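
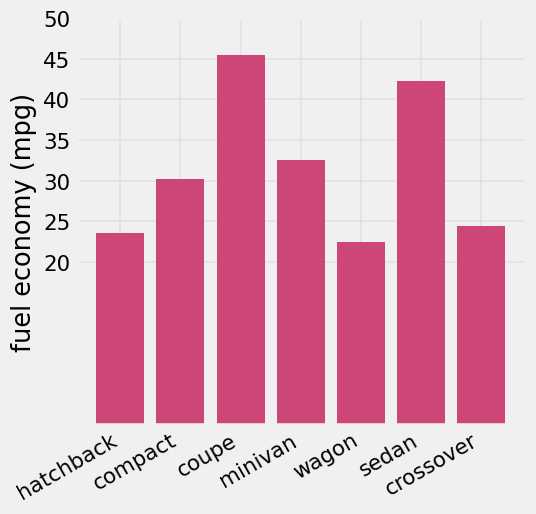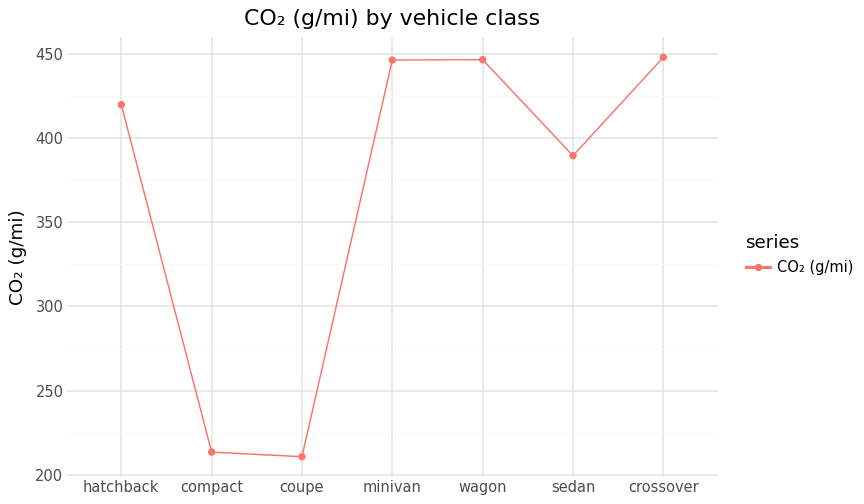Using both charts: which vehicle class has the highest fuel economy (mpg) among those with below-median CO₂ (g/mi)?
coupe

Chart 2 median CO₂ (g/mi) ≈ 400; below-median vehicle classes: compact, coupe, sedan. Among those, coupe has the highest fuel economy (mpg) (≈ 45).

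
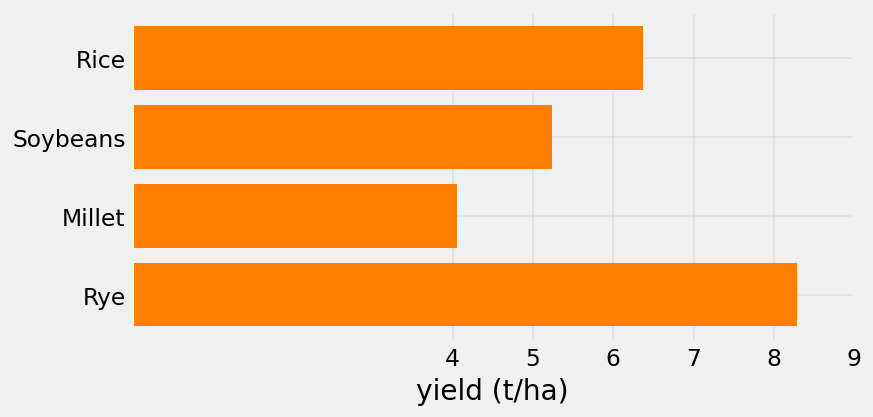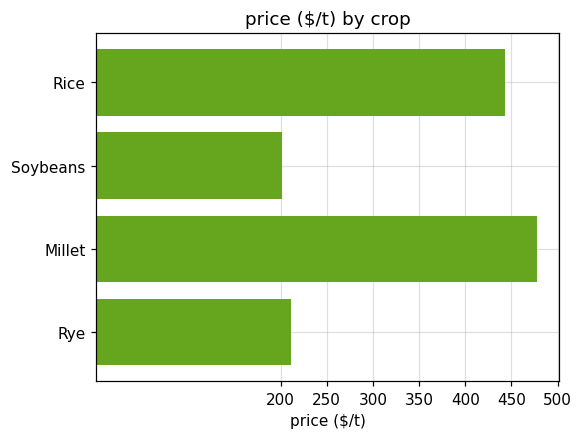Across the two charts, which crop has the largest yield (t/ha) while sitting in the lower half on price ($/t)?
Chart 2 median price ($/t) ≈ 350; below-median crops: Soybeans, Rye. Among those, Rye has the highest yield (t/ha) (≈ 8).

Rye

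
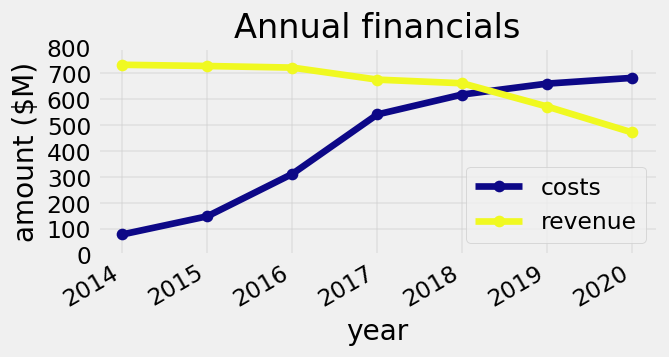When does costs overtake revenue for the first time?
2018: costs ≈ 600 vs revenue ≈ 700 (not yet); 2019: costs ≈ 700 vs revenue ≈ 600 (first crossover).

2019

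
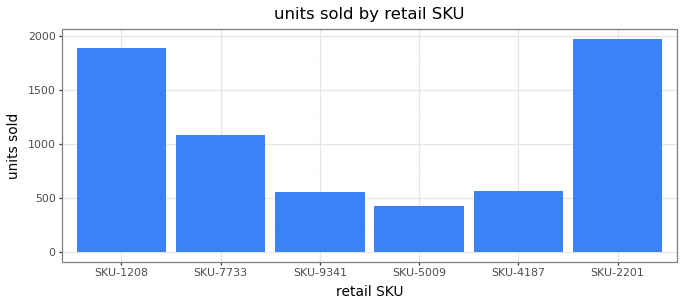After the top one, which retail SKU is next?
SKU-1208

Top 3: SKU-2201 ≈ 2000, SKU-1208 ≈ 1800, SKU-7733 ≈ 1000.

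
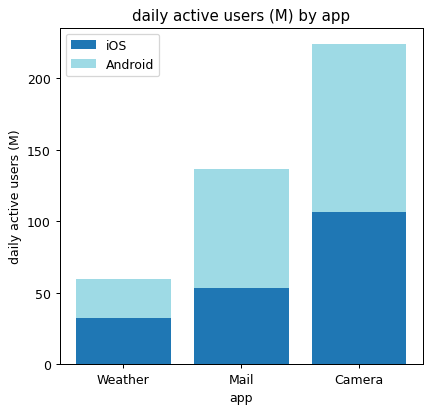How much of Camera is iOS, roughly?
iOS top ≈ 100, bottom ≈ 0; segment ≈ 100.

≈ 100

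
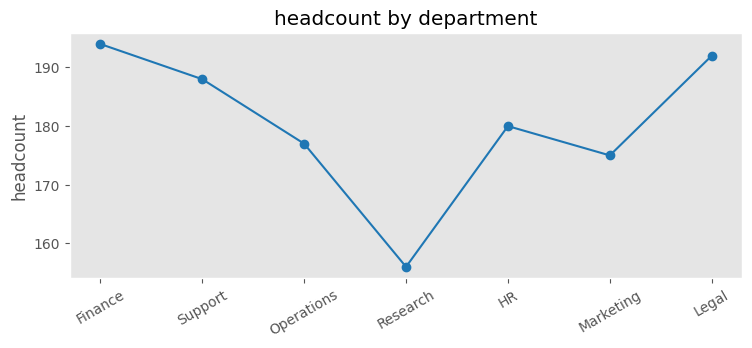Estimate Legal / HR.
≈ 1.06×

Legal ≈ 190, HR ≈ 180; 190/180 ≈ 1.06.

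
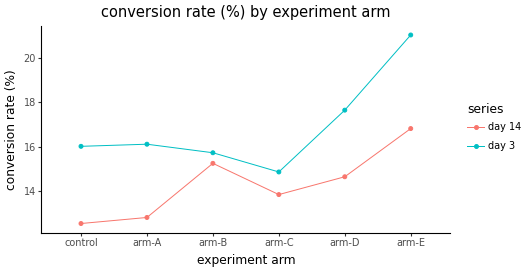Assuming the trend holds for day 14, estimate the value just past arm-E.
≈ 18.5

Last three: 14, 15, 17 → slope ≈ 1.5/step → next ≈ 18.5.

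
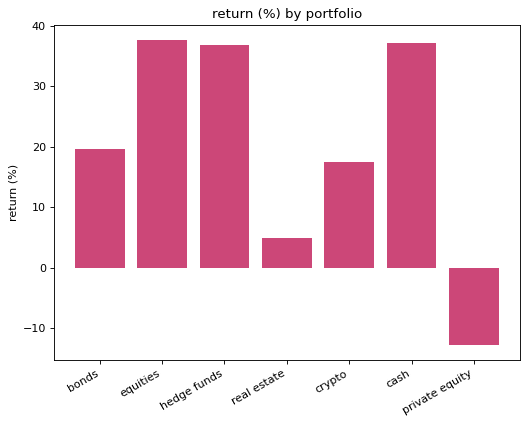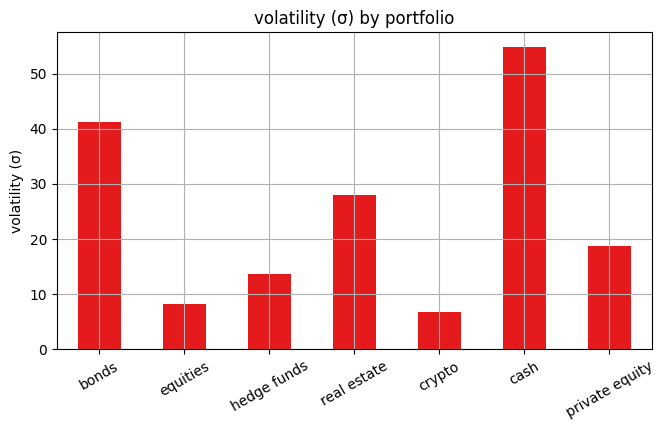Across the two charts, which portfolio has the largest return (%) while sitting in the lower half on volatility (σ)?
Chart 2 median volatility (σ) ≈ 20; below-median portfolios: equities, hedge funds, crypto. Among those, equities has the highest return (%) (≈ 40).

equities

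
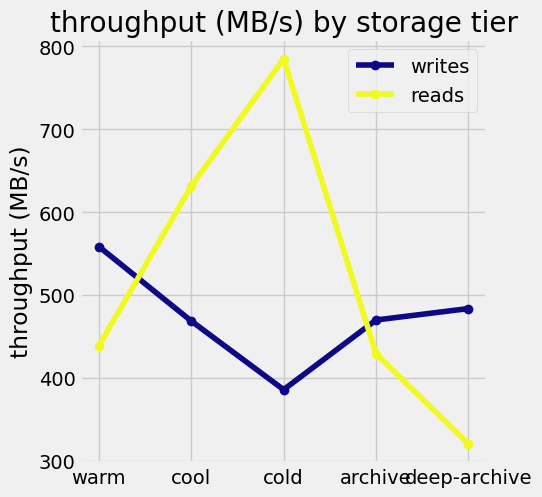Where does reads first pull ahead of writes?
cool

warm: reads ≈ 450 vs writes ≈ 550 (not yet); cool: reads ≈ 650 vs writes ≈ 450 (first crossover).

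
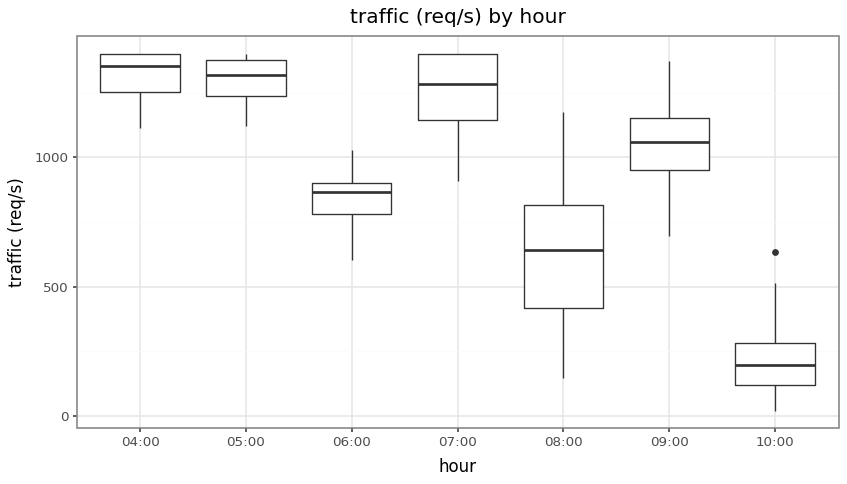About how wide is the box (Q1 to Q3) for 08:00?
≈ 400

Q3 ≈ 800, Q1 ≈ 400; IQR ≈ 400.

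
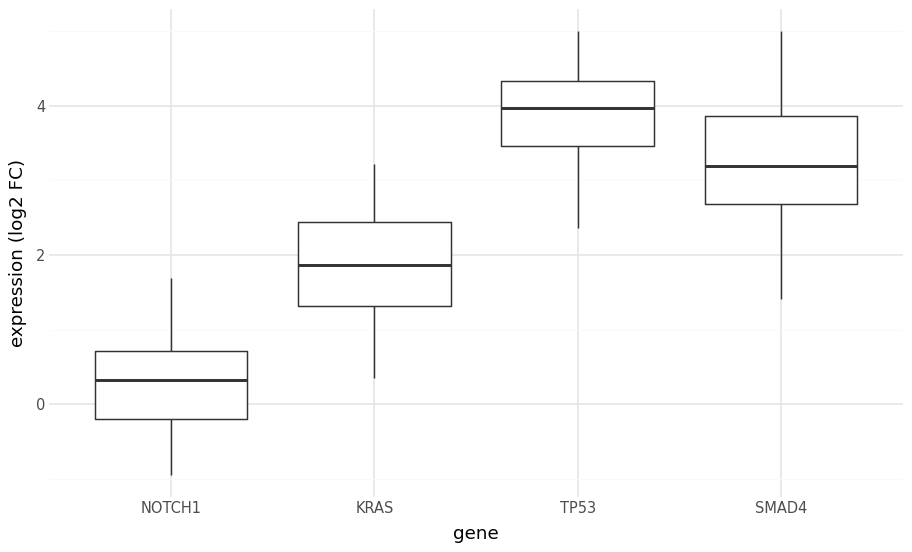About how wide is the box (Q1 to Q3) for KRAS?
Q3 ≈ 2.5, Q1 ≈ 1.5; IQR ≈ 1.0.

≈ 1.0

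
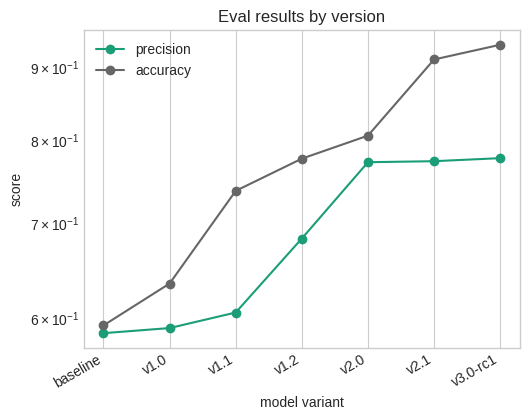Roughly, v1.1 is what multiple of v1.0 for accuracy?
v1.1 ≈ 0.75, v1.0 ≈ 0.65; 0.75/0.65 ≈ 1.15.

≈ 1.15×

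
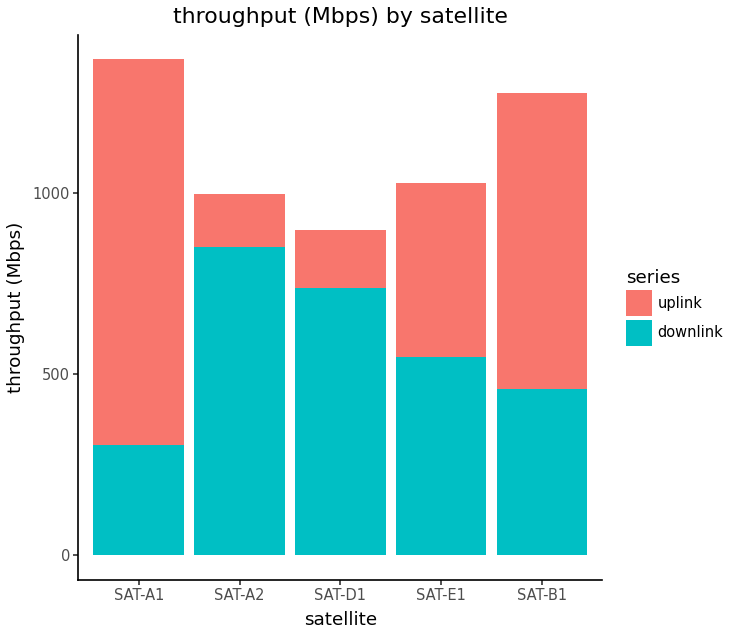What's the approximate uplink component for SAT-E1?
≈ 400

uplink top ≈ 1000, bottom ≈ 600; segment ≈ 400.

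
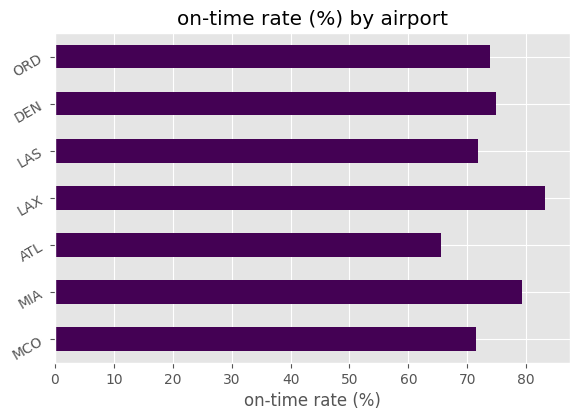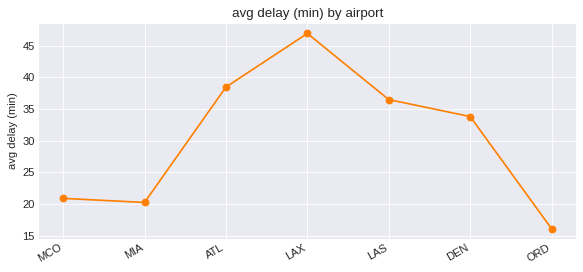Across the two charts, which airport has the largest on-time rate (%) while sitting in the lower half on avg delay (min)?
MIA

Chart 2 median avg delay (min) ≈ 35; below-median airports: MCO, MIA, ORD. Among those, MIA has the highest on-time rate (%) (≈ 80).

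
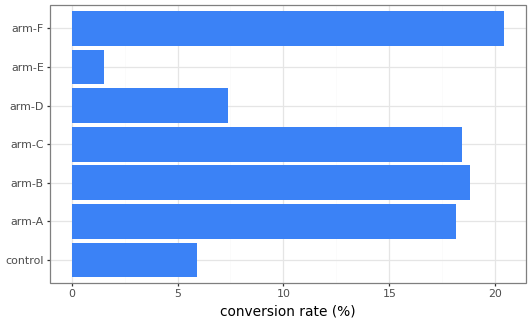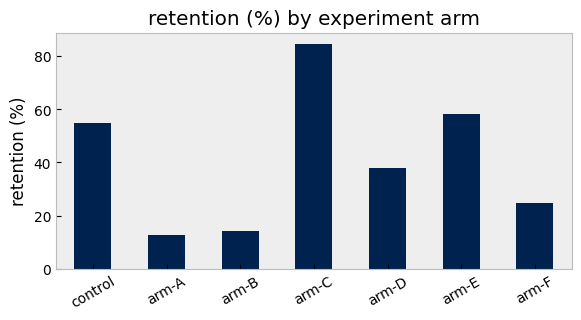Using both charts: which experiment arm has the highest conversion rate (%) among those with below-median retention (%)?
arm-F

Chart 2 median retention (%) ≈ 40; below-median experiment arms: arm-A, arm-B, arm-F. Among those, arm-F has the highest conversion rate (%) (≈ 20).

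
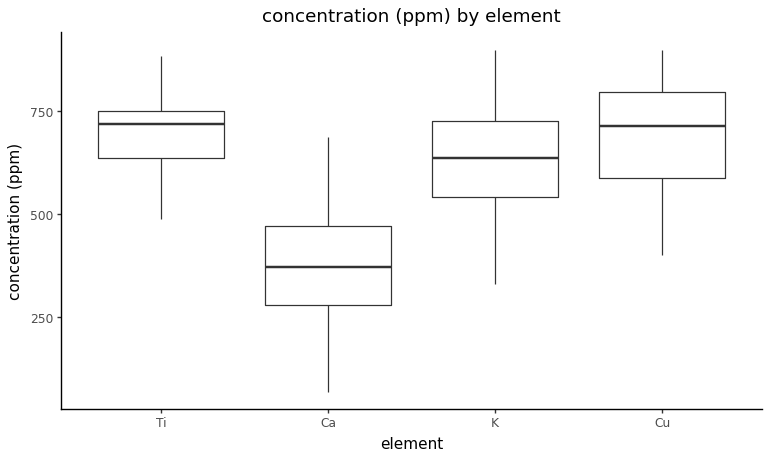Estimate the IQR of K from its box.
Q3 ≈ 750, Q1 ≈ 550; IQR ≈ 200.

≈ 200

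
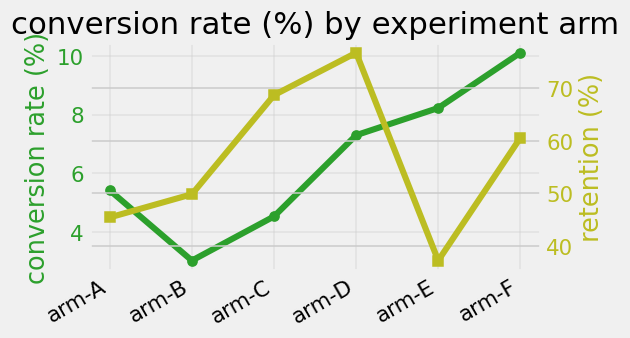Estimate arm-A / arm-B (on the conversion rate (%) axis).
arm-A ≈ 5, arm-B ≈ 3; 5/3 ≈ 1.67.

≈ 1.67×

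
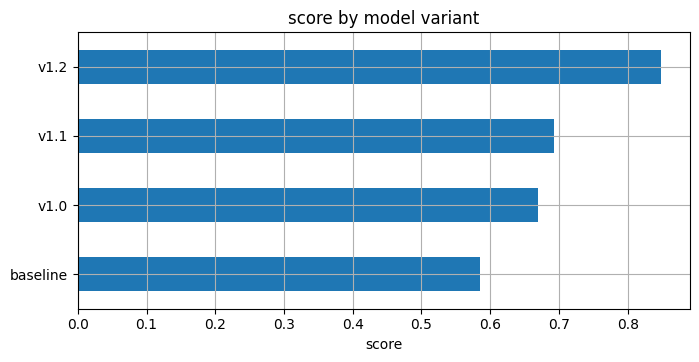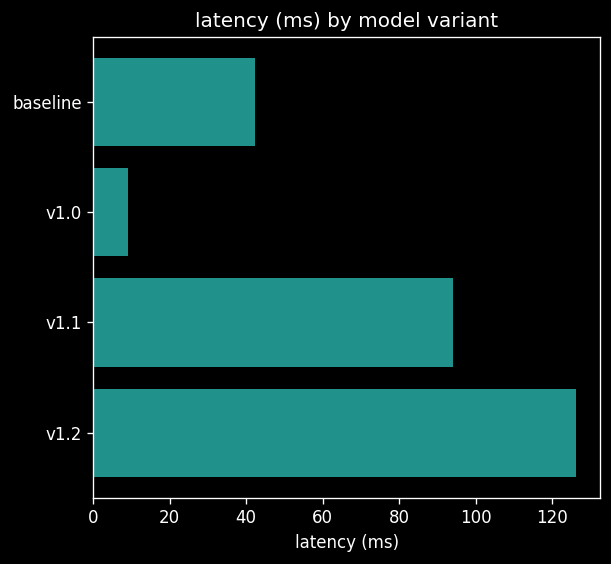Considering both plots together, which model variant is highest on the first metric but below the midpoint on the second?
v1.0

Chart 2 median latency (ms) ≈ 60; below-median model variants: baseline, v1.0. Among those, v1.0 has the highest score (≈ 0.7).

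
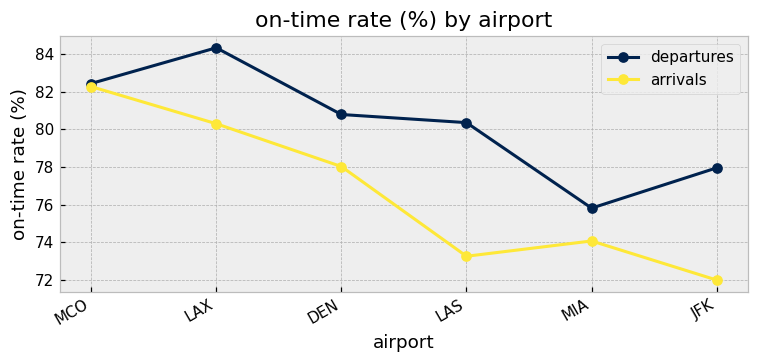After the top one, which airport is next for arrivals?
Top 3 for arrivals: MCO ≈ 82, LAX ≈ 80, DEN ≈ 78.

LAX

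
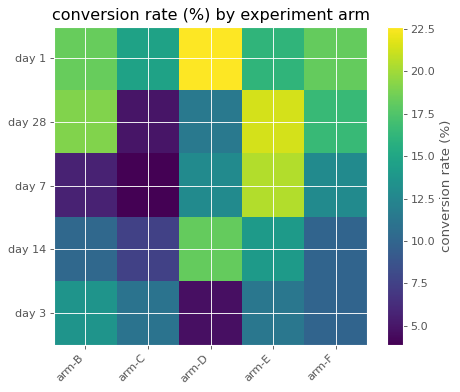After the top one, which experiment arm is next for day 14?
arm-E

Top 3 for day 14: arm-D ≈ 18, arm-E ≈ 14, arm-B ≈ 10.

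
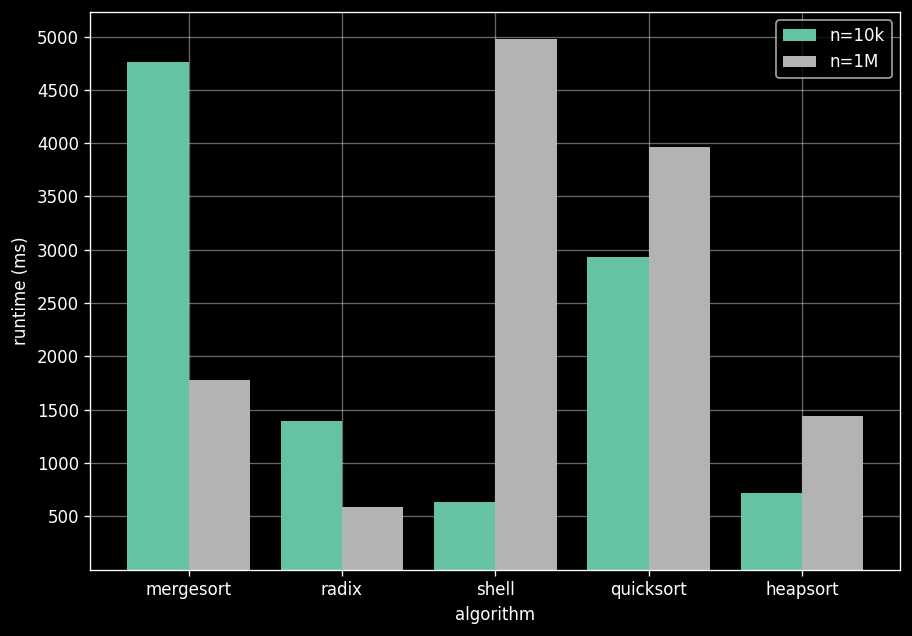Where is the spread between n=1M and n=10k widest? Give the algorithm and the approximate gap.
shell, ≈ 4500 ms

shell: n=1M ≈ 5000, n=10k ≈ 500 → gap ≈ 4500. Next-largest (mergesort) is only ≈ 3000.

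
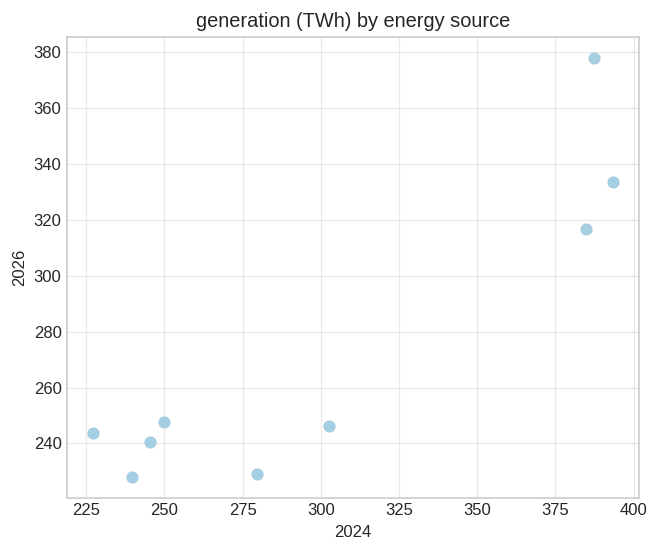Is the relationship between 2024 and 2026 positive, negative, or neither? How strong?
Points are positively correlated; strong (|r| ≈ 0.9).

positive, strong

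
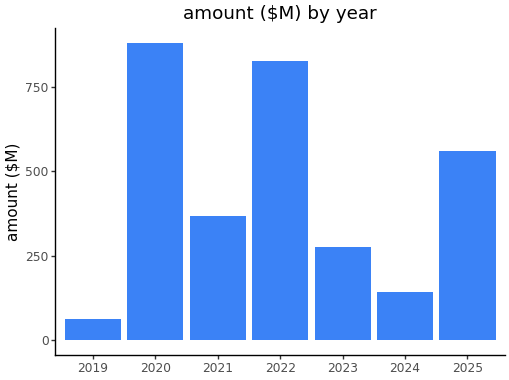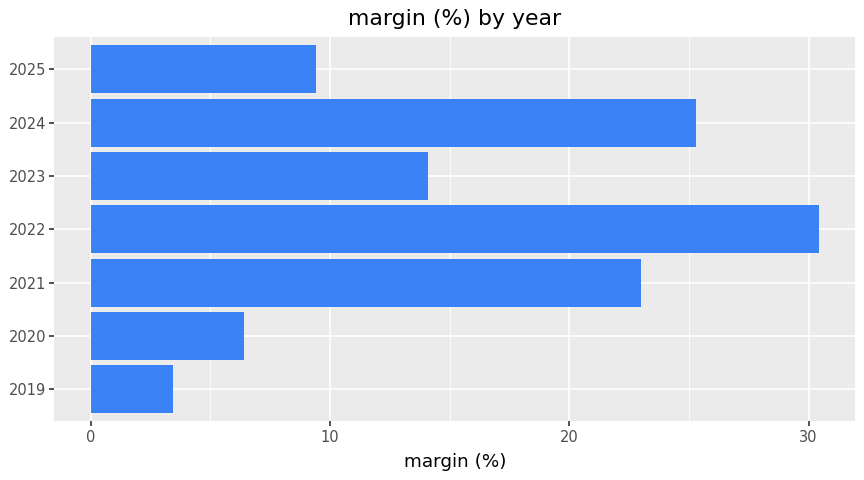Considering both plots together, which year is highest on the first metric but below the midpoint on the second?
2020

Chart 2 median margin (%) ≈ 15; below-median years: 2019, 2020, 2025. Among those, 2020 has the highest amount ($M) (≈ 900).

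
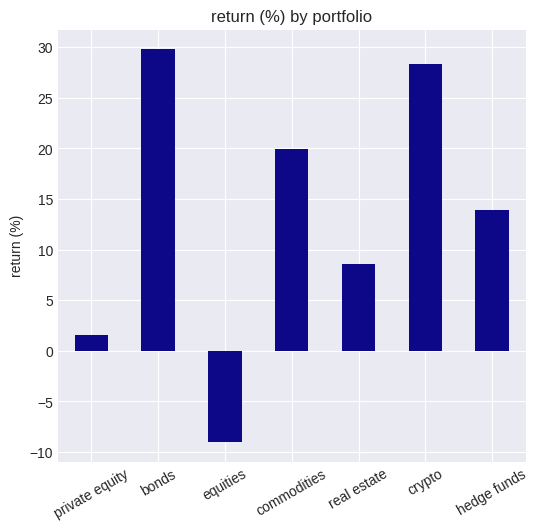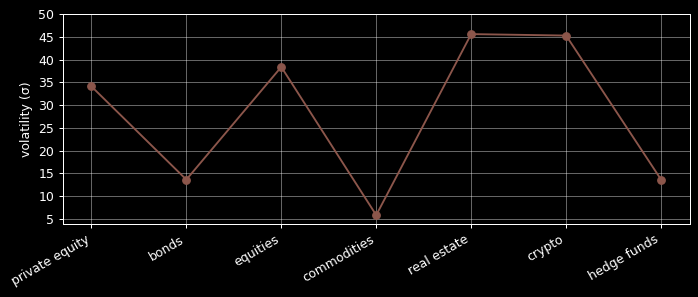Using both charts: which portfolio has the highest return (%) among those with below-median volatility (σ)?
bonds

Chart 2 median volatility (σ) ≈ 35; below-median portfolios: bonds, commodities, hedge funds. Among those, bonds has the highest return (%) (≈ 30).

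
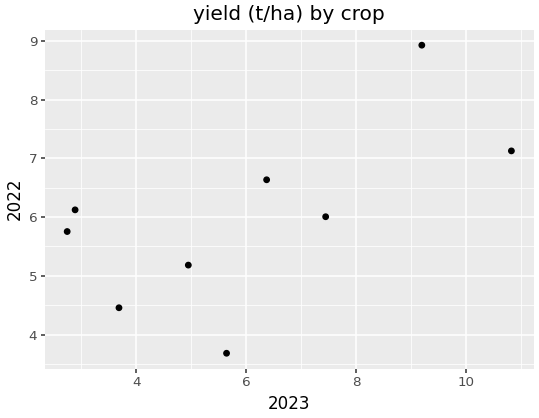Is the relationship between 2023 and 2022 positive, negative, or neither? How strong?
positive, moderate

Points are positively correlated; moderate (|r| ≈ 0.6).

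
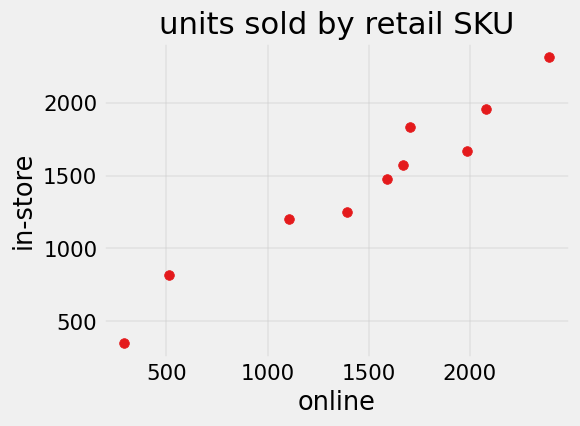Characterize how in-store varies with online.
positive, strong

Points are positively correlated; strong (|r| ≈ 1.0).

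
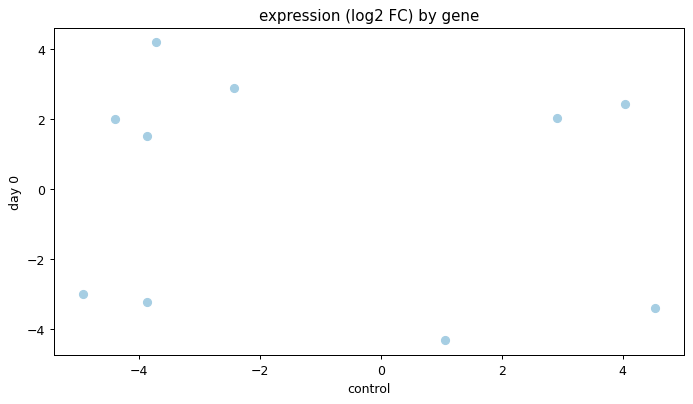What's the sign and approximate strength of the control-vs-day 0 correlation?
no clear correlation

Points are roughly uncorrelated; weak (|r| ≈ 0.1).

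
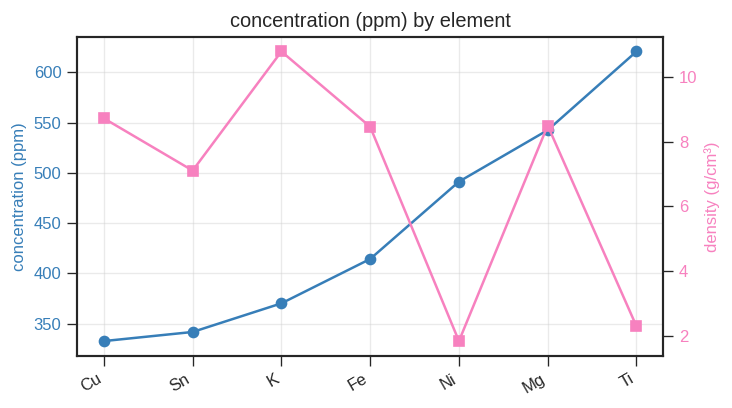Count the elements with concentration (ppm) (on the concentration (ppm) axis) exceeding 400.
4

Above 400: Fe, Ni, Mg, Ti.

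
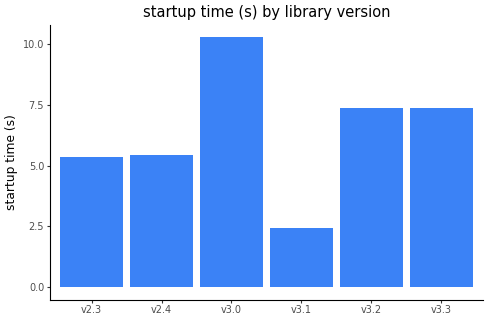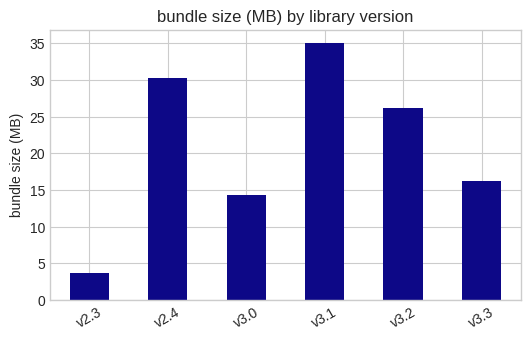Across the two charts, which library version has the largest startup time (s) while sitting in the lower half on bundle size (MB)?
v3.0

Chart 2 median bundle size (MB) ≈ 20; below-median library versions: v2.3, v3.0, v3.3. Among those, v3.0 has the highest startup time (s) (≈ 10).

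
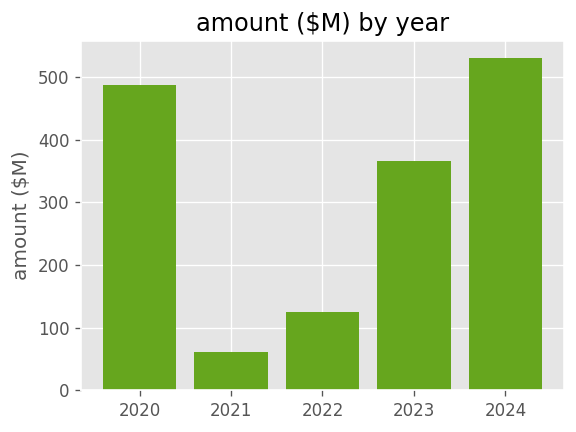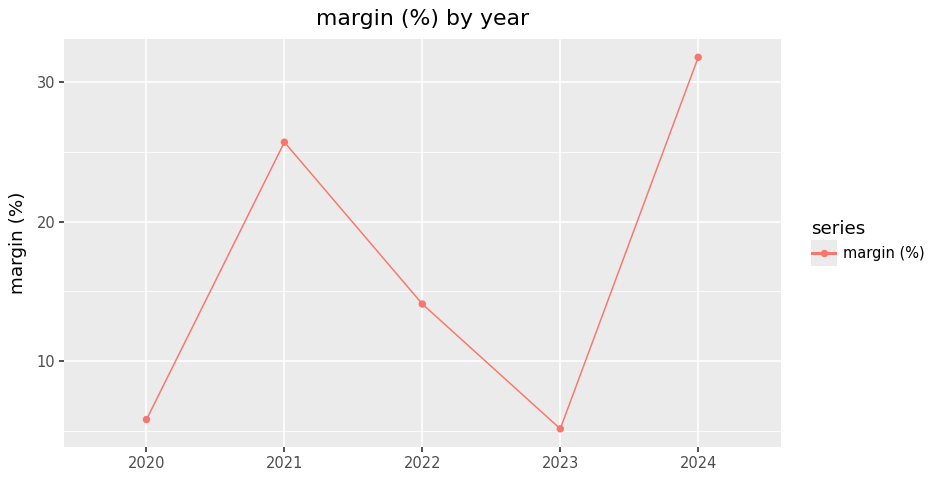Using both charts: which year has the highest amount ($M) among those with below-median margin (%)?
2020

Chart 2 median margin (%) ≈ 15; below-median years: 2020, 2023. Among those, 2020 has the highest amount ($M) (≈ 500).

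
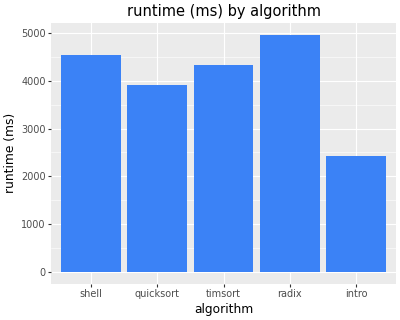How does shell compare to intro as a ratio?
shell ≈ 4500, intro ≈ 2500; 4500/2500 ≈ 1.8.

≈ 1.8×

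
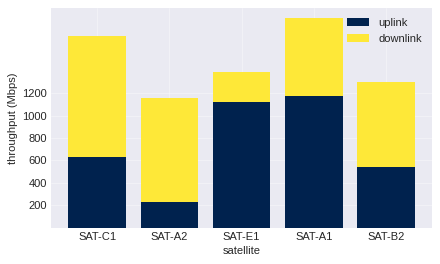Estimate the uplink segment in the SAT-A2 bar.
≈ 200

uplink top ≈ 200, bottom ≈ 0; segment ≈ 200.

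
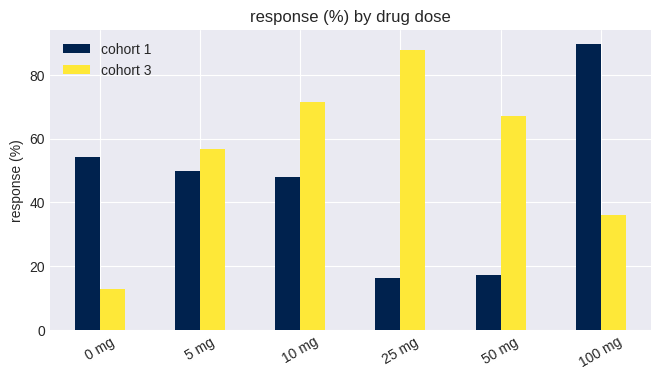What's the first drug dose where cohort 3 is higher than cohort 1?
5 mg

0 mg: cohort 3 ≈ 10 vs cohort 1 ≈ 50 (not yet); 5 mg: cohort 3 ≈ 60 vs cohort 1 ≈ 50 (first crossover).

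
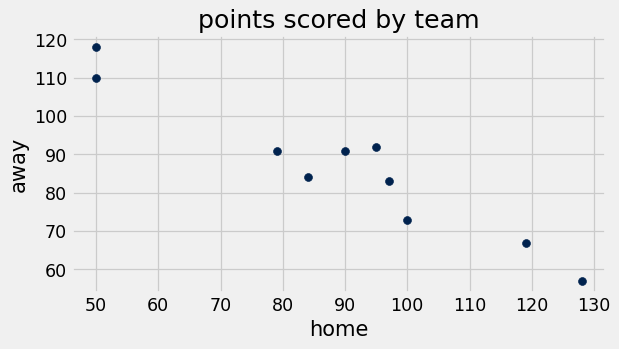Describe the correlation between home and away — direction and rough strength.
negative, strong

Points are negatively correlated; strong (|r| ≈ 1.0).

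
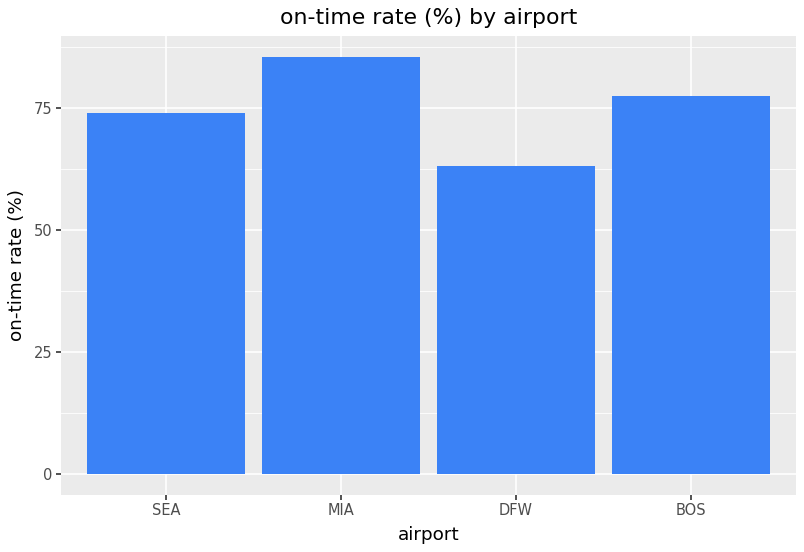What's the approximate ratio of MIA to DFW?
MIA ≈ 90, DFW ≈ 60; 90/60 ≈ 1.5.

≈ 1.5×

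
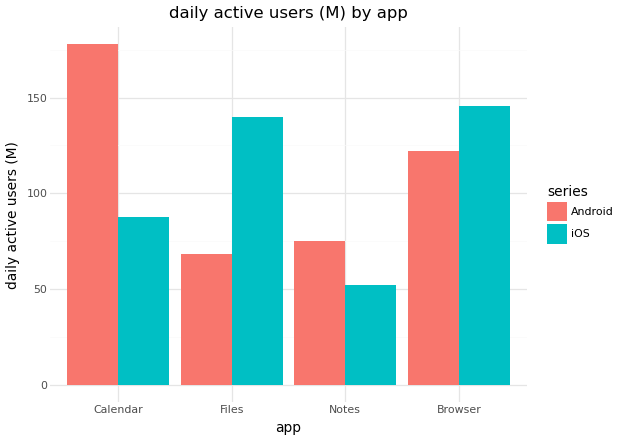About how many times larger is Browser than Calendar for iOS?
≈ 1.75×

Browser ≈ 140, Calendar ≈ 80; 140/80 ≈ 1.75.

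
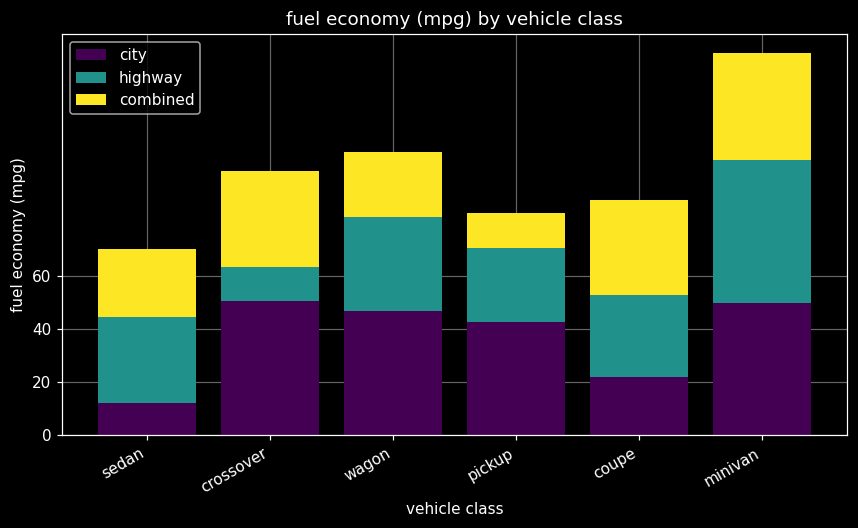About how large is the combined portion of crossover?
≈ 40

combined top ≈ 100, bottom ≈ 60; segment ≈ 40.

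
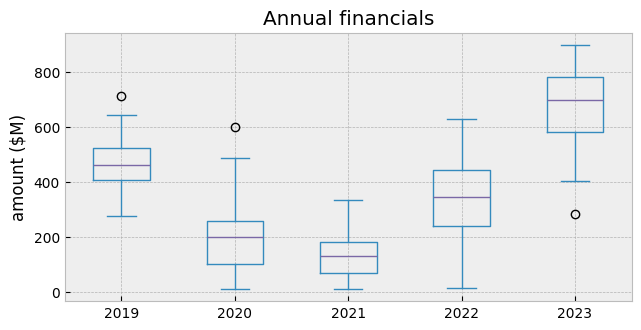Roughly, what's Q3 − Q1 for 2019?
≈ 100

Q3 ≈ 500, Q1 ≈ 400; IQR ≈ 100.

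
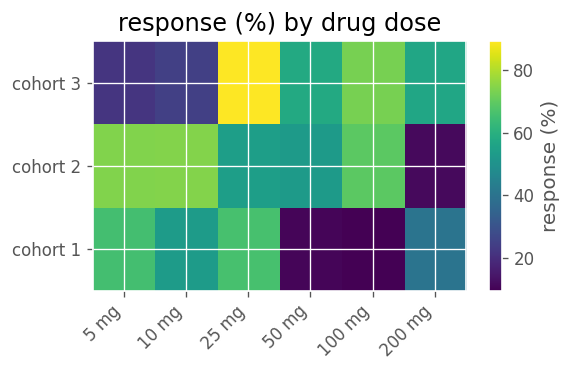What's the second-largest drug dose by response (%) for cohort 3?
100 mg

Top 3 for cohort 3: 25 mg ≈ 90, 100 mg ≈ 70, 50 mg ≈ 60.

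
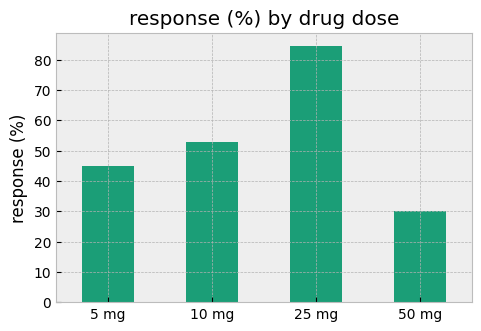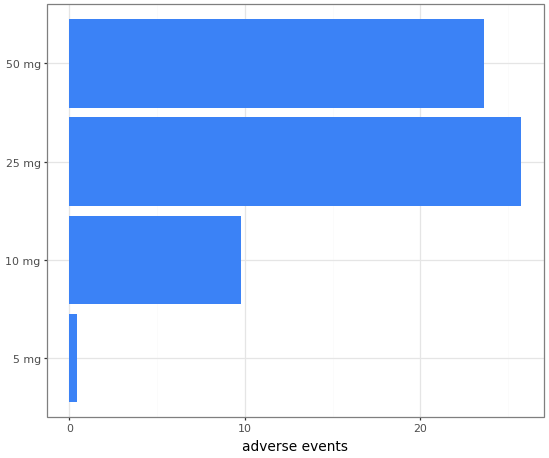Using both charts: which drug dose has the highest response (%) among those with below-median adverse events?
10 mg

Chart 2 median adverse events ≈ 15; below-median drug doses: 5 mg, 10 mg. Among those, 10 mg has the highest response (%) (≈ 50).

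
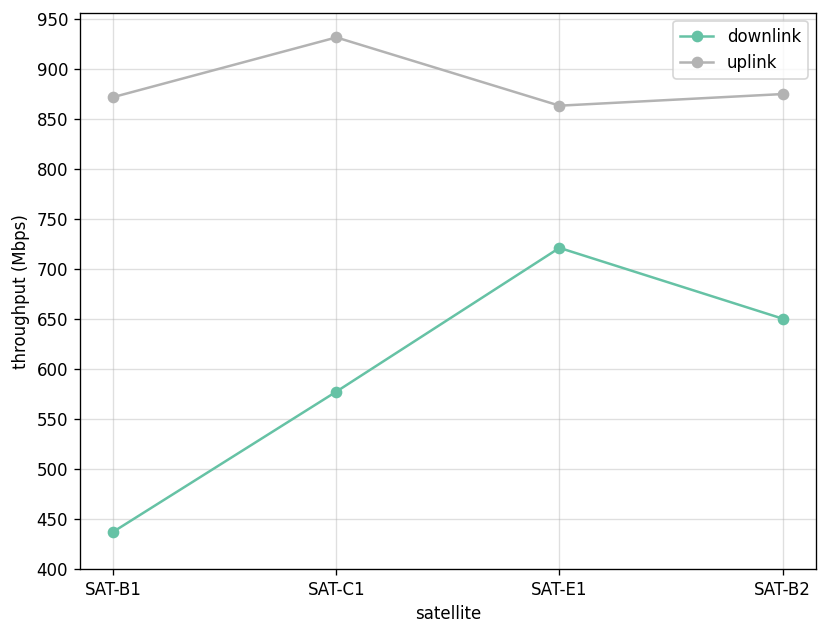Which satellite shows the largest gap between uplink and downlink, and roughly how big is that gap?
SAT-B1: uplink ≈ 850, downlink ≈ 450 → gap ≈ 400. Next-largest (SAT-C1) is only ≈ 350.

SAT-B1, ≈ 400 Mbps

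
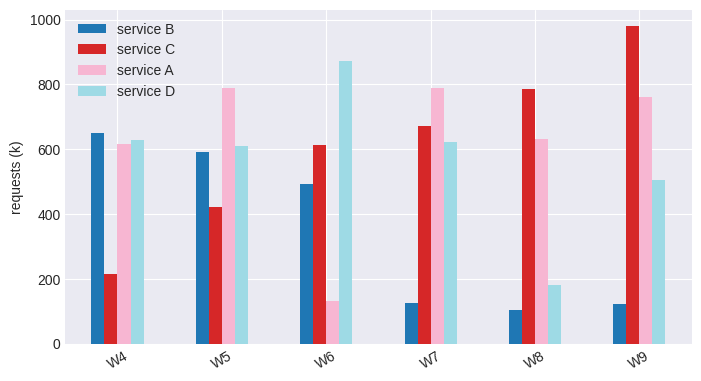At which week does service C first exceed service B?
W5: service C ≈ 400 vs service B ≈ 600 (not yet); W6: service C ≈ 600 vs service B ≈ 500 (first crossover).

W6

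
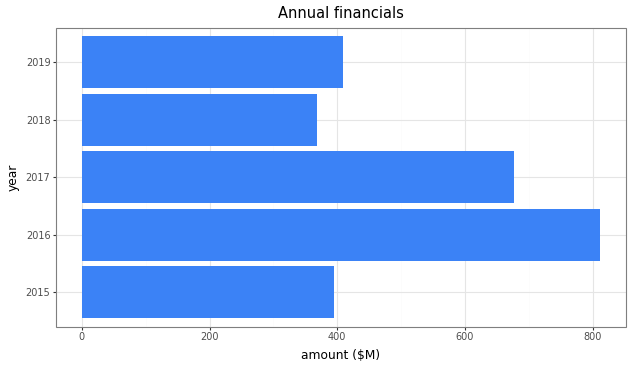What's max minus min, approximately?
Max 2016 ≈ 800, min 2018 ≈ 400; range ≈ 400.

≈ 400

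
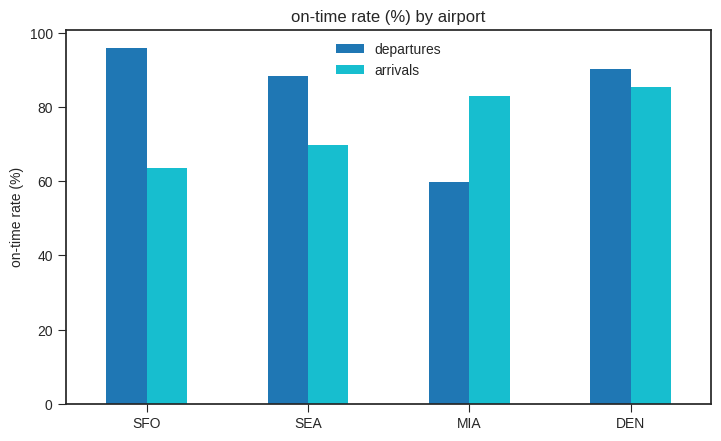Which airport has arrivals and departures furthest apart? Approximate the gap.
SFO, ≈ 40 %

SFO: arrivals ≈ 60, departures ≈ 100 → gap ≈ 40. Next-largest (MIA) is only ≈ 20.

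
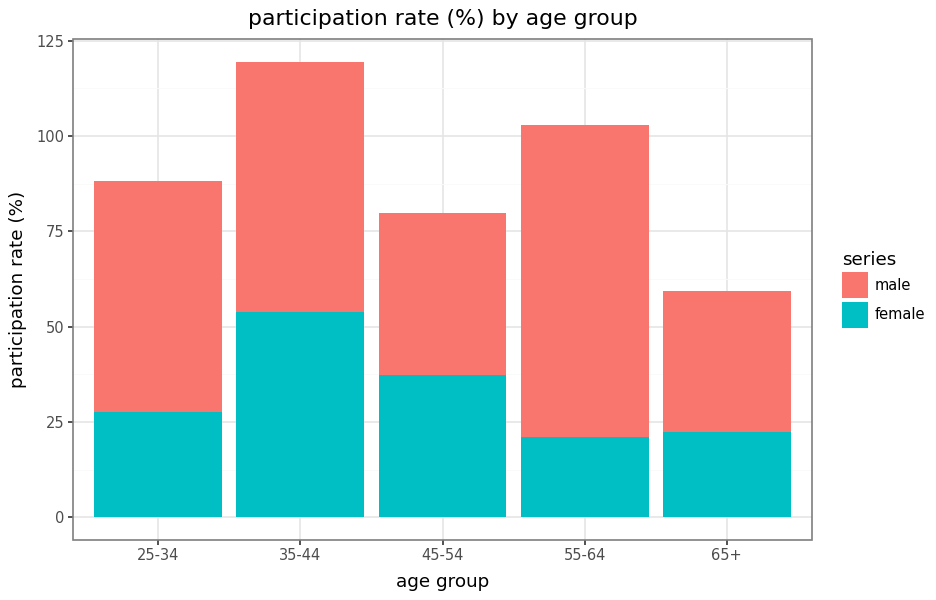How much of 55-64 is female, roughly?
female top ≈ 20, bottom ≈ 0; segment ≈ 20.

≈ 20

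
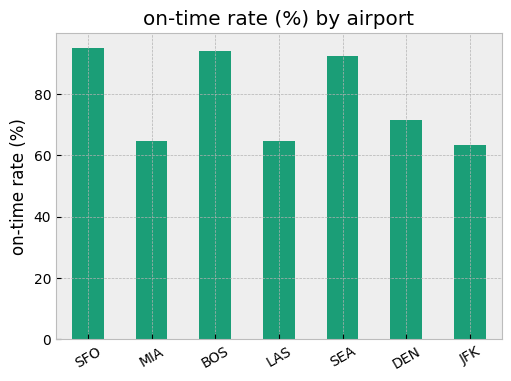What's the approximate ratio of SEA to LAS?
≈ 1.5×

SEA ≈ 90, LAS ≈ 60; 90/60 ≈ 1.5.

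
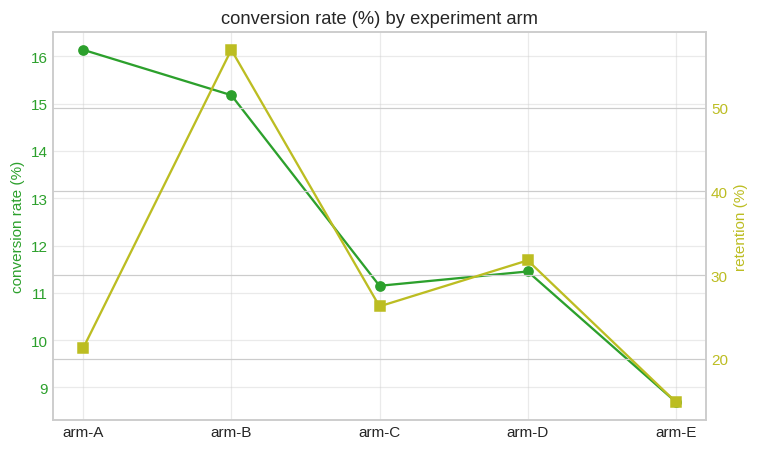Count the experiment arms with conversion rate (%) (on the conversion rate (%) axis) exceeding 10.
4

Above 10: arm-A, arm-B, arm-C, arm-D.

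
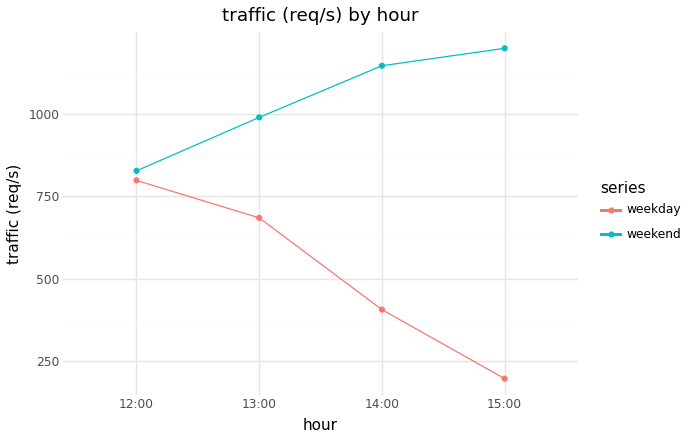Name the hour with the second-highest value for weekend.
14:00

Top 3 for weekend: 15:00 ≈ 1200, 14:00 ≈ 1100, 13:00 ≈ 1000.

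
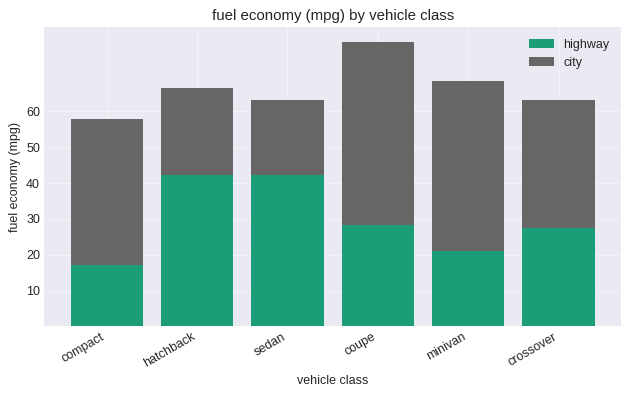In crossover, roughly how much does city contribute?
≈ 30

city top ≈ 60, bottom ≈ 30; segment ≈ 30.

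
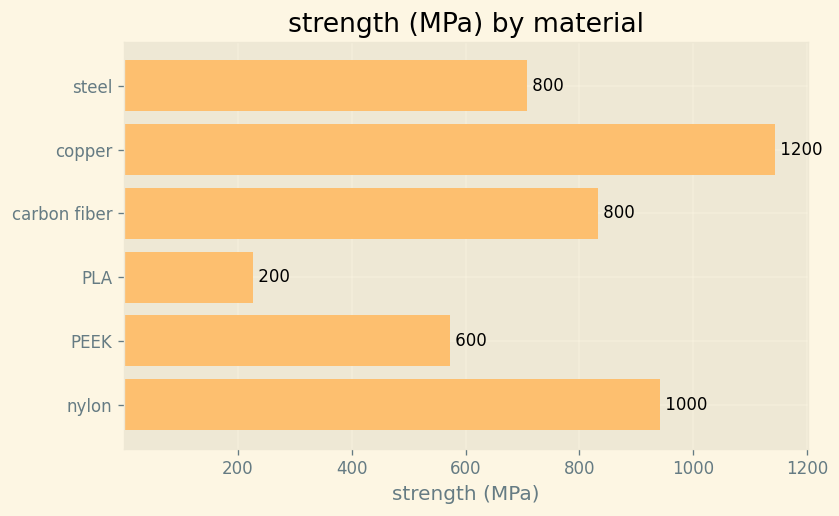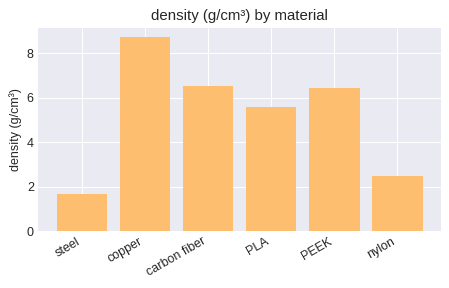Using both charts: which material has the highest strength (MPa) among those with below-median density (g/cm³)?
Chart 2 median density (g/cm³) ≈ 6; below-median materials: steel, PLA, nylon. Among those, nylon has the highest strength (MPa) (≈ 1000).

nylon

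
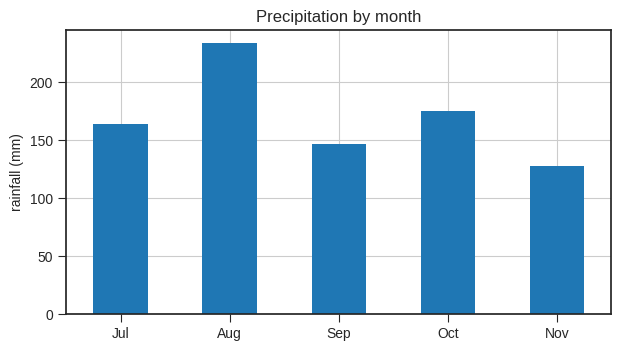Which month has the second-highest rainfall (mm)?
Top 3: Aug ≈ 240, Oct ≈ 180, Jul ≈ 160.

Oct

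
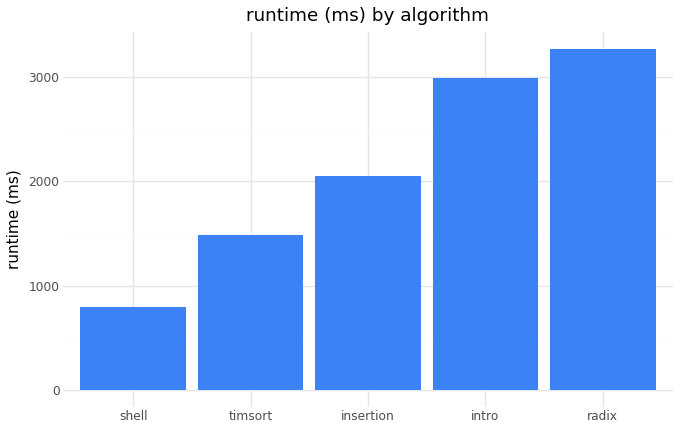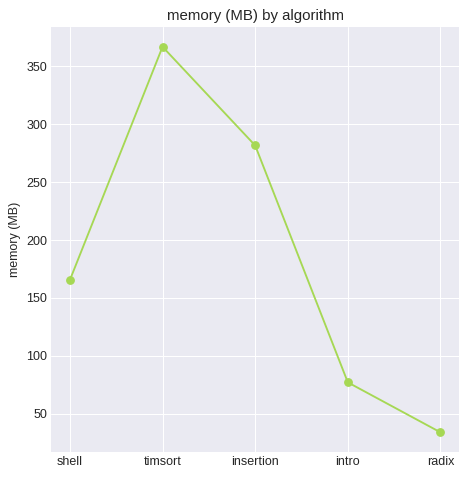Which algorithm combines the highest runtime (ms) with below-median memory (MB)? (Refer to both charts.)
radix

Chart 2 median memory (MB) ≈ 150; below-median algorithms: intro, radix. Among those, radix has the highest runtime (ms) (≈ 3500).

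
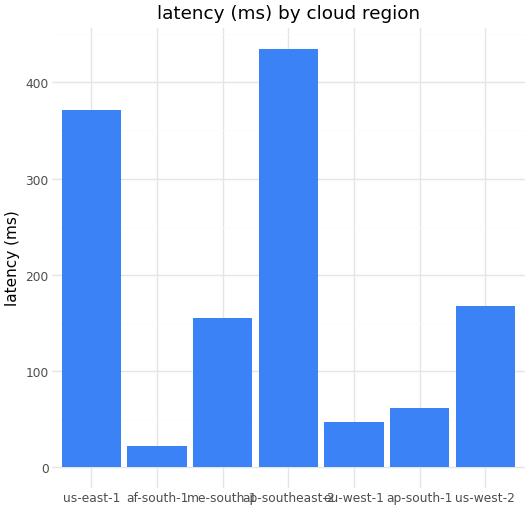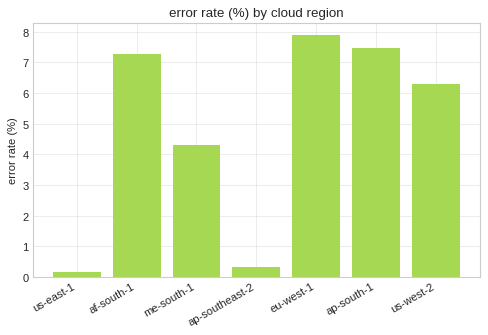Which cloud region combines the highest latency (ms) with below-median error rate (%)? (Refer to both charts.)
Chart 2 median error rate (%) ≈ 6; below-median cloud regions: us-east-1, me-south-1, ap-southeast-2. Among those, ap-southeast-2 has the highest latency (ms) (≈ 450).

ap-southeast-2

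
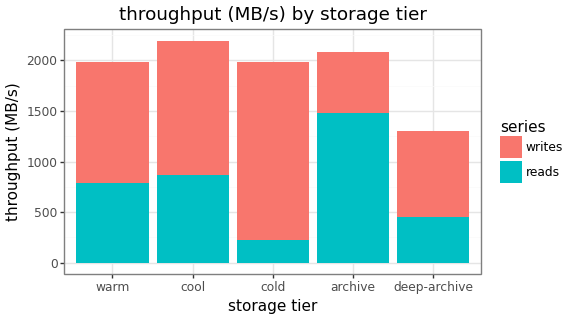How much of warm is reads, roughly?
≈ 800

reads top ≈ 800, bottom ≈ 0; segment ≈ 800.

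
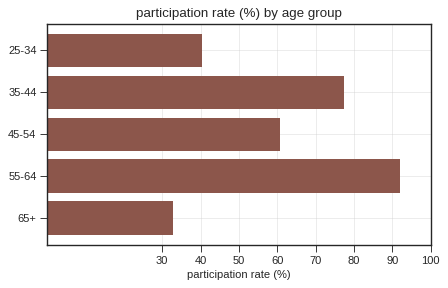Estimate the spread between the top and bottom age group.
Max 55-64 ≈ 90, min 65+ ≈ 30; range ≈ 60.

≈ 60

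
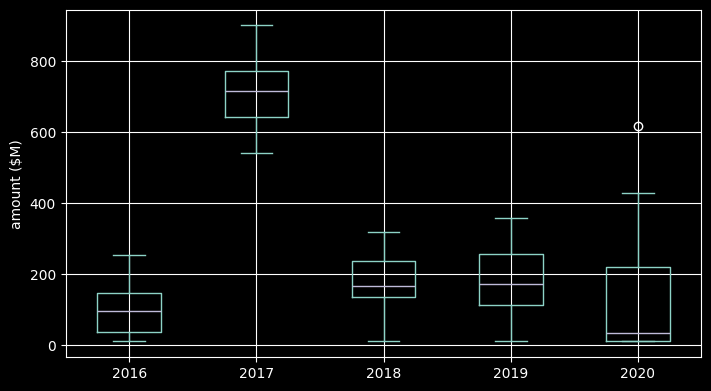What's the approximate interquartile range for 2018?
Q3 ≈ 200, Q1 ≈ 100; IQR ≈ 100.

≈ 100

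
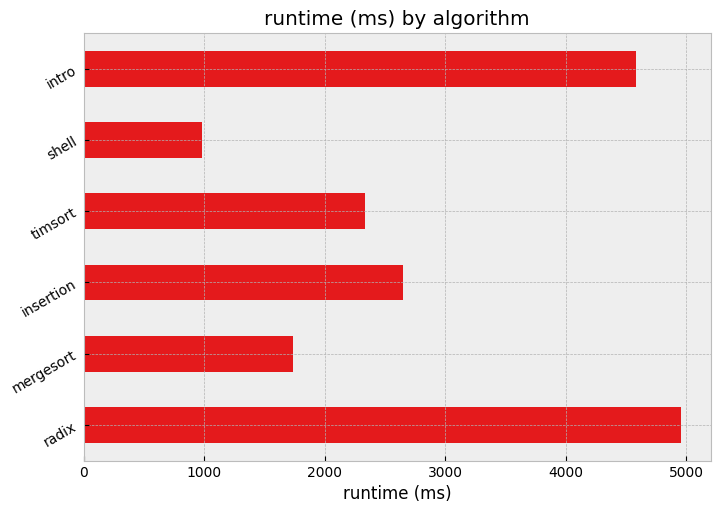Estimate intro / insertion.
≈ 1.8×

intro ≈ 4500, insertion ≈ 2500; 4500/2500 ≈ 1.8.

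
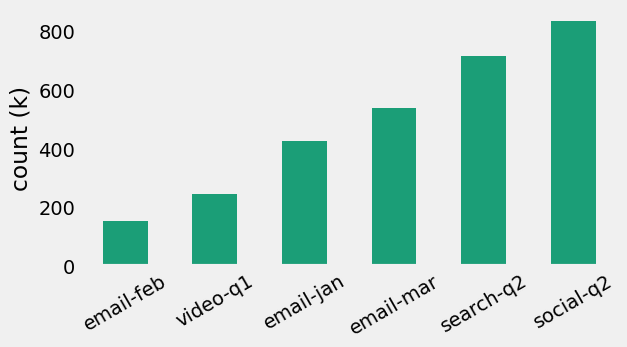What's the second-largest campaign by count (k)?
search-q2

Top 3: social-q2 ≈ 800, search-q2 ≈ 700, email-mar ≈ 500.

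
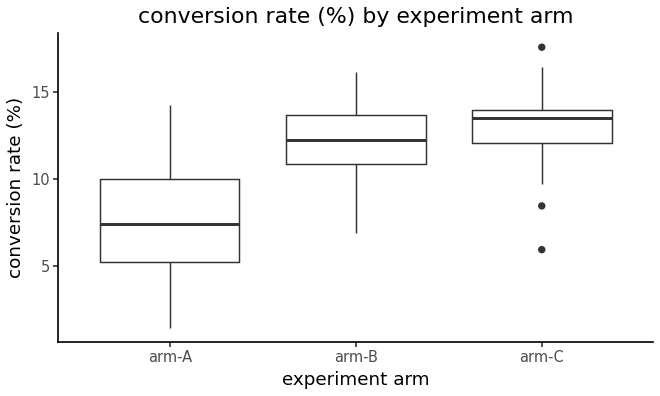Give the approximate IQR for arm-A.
Q3 ≈ 10, Q1 ≈ 5; IQR ≈ 5.

≈ 5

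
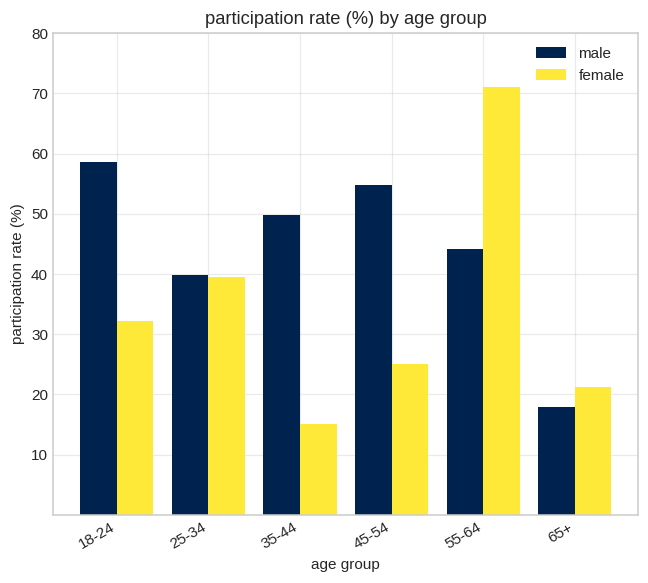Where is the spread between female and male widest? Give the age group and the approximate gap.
35-44: female ≈ 20, male ≈ 50 → gap ≈ 30. Next-largest (45-54) is only ≈ 20.

35-44, ≈ 30 %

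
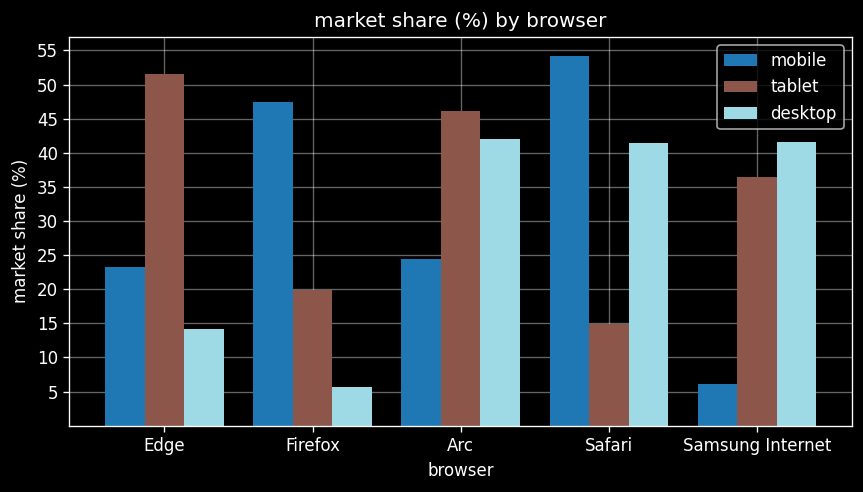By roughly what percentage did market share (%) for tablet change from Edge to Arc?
Edge ≈ 50, Arc ≈ 45; (45 − 50) / 50 ≈ -10%.

≈ -10%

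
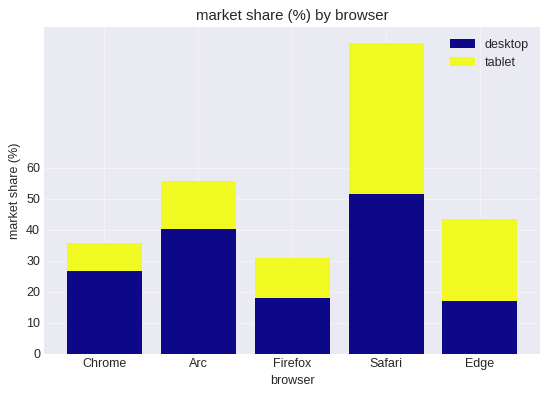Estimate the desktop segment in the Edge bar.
≈ 20

desktop top ≈ 20, bottom ≈ 0; segment ≈ 20.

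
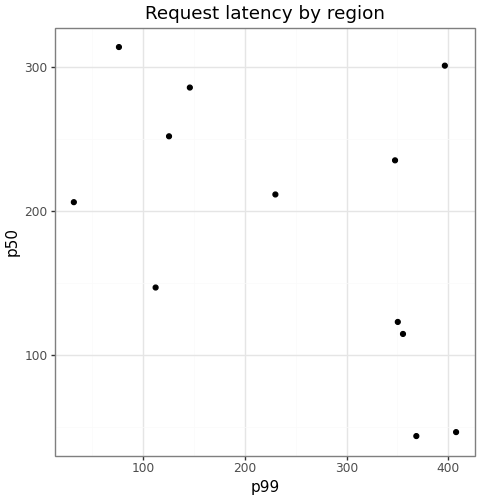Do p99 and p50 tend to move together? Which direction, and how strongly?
Points are negatively correlated; moderate (|r| ≈ 0.5).

negative, moderate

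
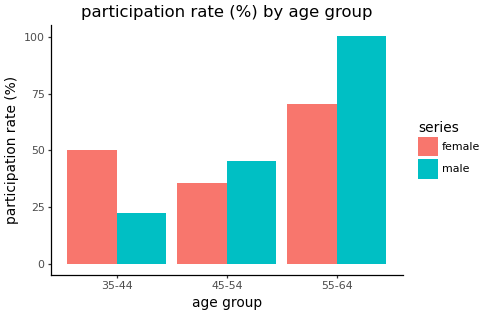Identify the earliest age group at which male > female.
45-54

35-44: male ≈ 20 vs female ≈ 50 (not yet); 45-54: male ≈ 50 vs female ≈ 40 (first crossover).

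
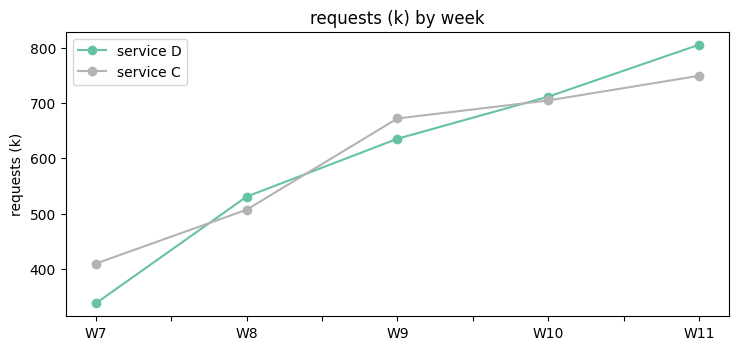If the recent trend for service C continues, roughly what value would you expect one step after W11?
Last three: 650, 700, 750 → slope ≈ 50/step → next ≈ 800.

≈ 800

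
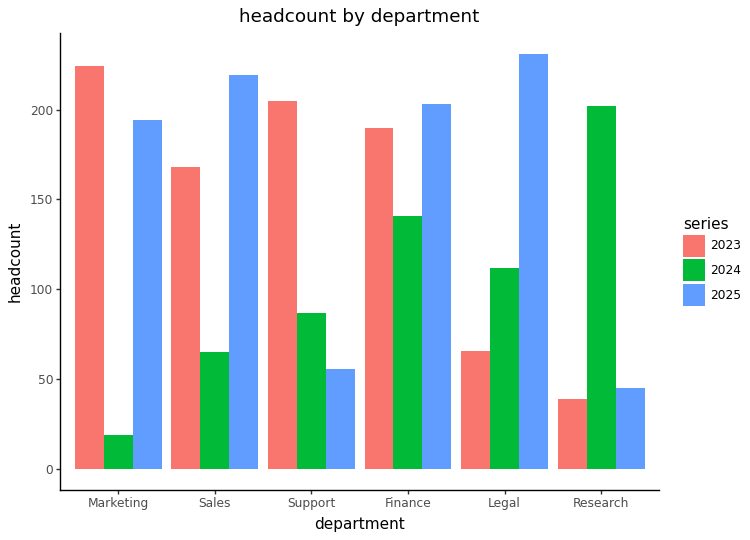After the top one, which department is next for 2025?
Sales

Top 3 for 2025: Legal ≈ 240, Sales ≈ 220, Finance ≈ 200.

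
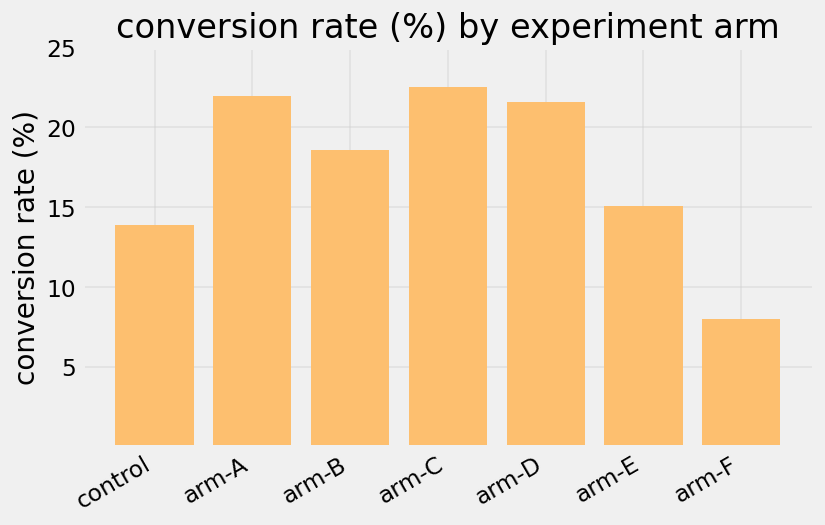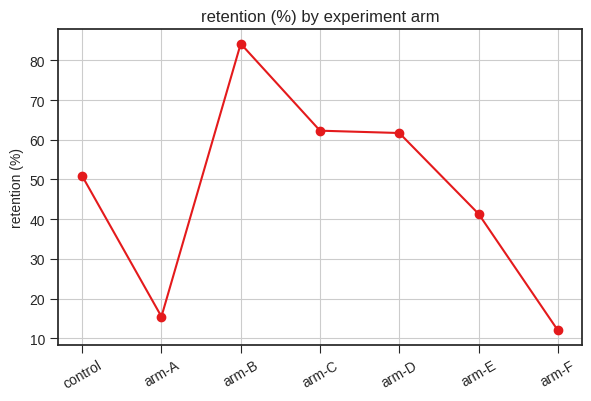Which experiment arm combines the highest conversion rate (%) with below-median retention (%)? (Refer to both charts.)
arm-A

Chart 2 median retention (%) ≈ 50; below-median experiment arms: arm-A, arm-E, arm-F. Among those, arm-A has the highest conversion rate (%) (≈ 20).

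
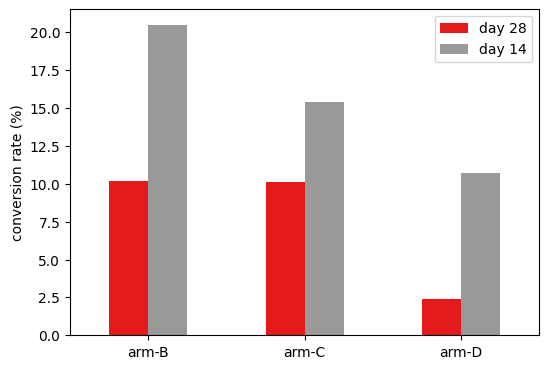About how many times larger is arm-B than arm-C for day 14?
≈ 1.25×

arm-B ≈ 20, arm-C ≈ 16; 20/16 ≈ 1.25.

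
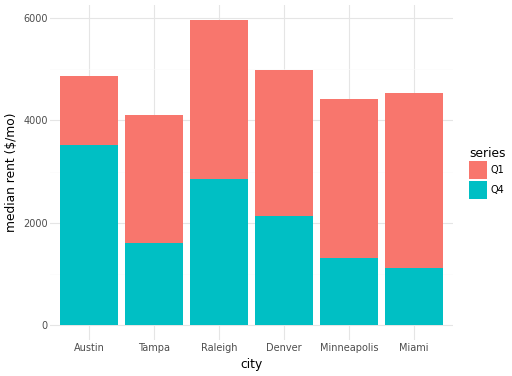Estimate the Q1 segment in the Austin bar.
Q1 top ≈ 5000, bottom ≈ 3500; segment ≈ 1500.

≈ 1500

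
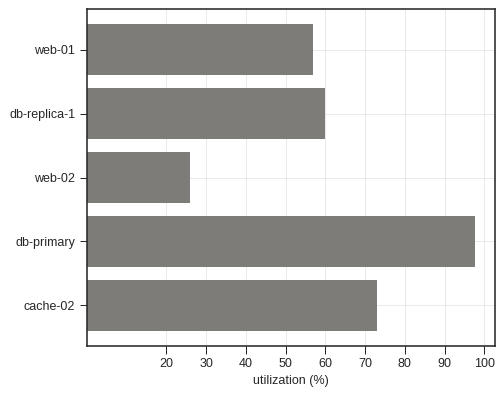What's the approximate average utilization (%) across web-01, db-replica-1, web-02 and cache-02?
≈ 55

(60 + 60 + 30 + 70) / 4 ≈ 55.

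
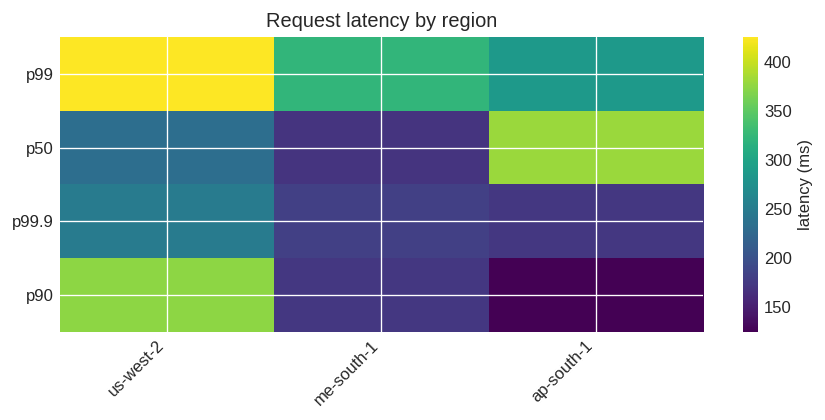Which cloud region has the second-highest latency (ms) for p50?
us-west-2

Top 3 for p50: ap-south-1 ≈ 400, us-west-2 ≈ 250, me-south-1 ≈ 150.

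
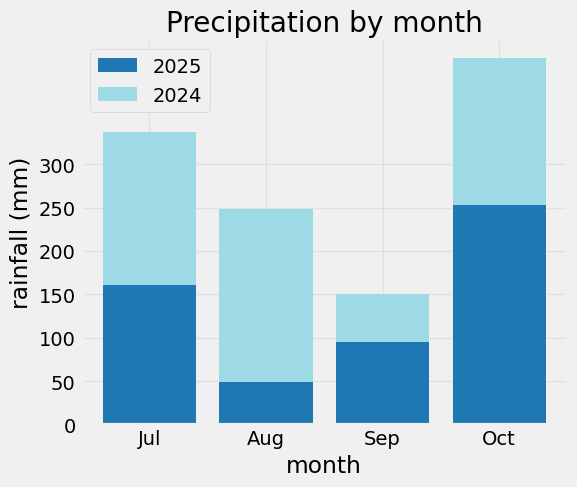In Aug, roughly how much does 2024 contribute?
2024 top ≈ 250, bottom ≈ 50; segment ≈ 200.

≈ 200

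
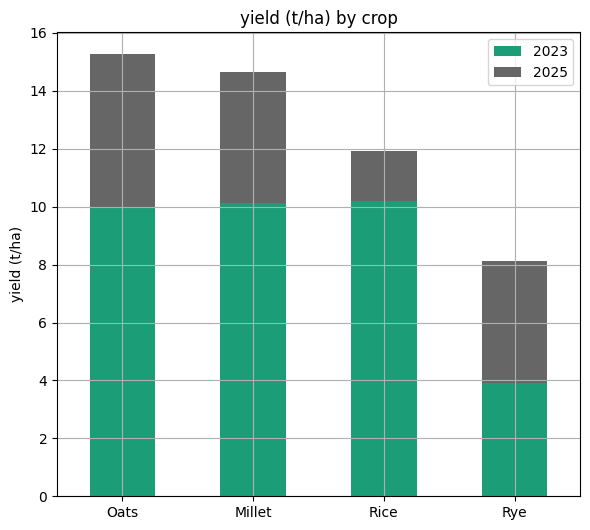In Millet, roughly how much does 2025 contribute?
2025 top ≈ 14, bottom ≈ 10; segment ≈ 4.

≈ 4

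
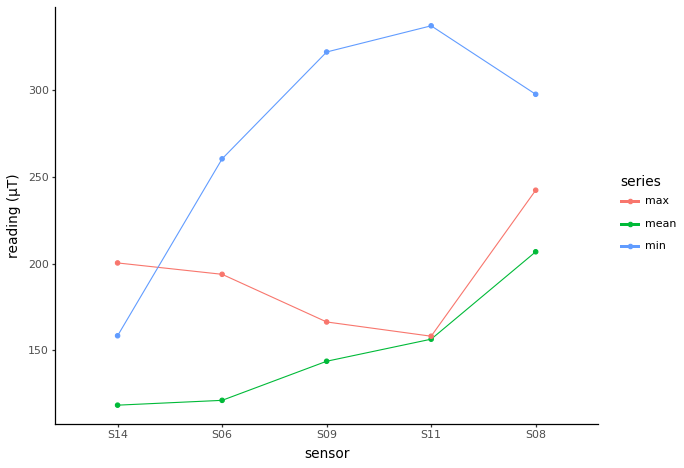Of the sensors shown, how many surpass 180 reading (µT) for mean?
Above 180: S08.

1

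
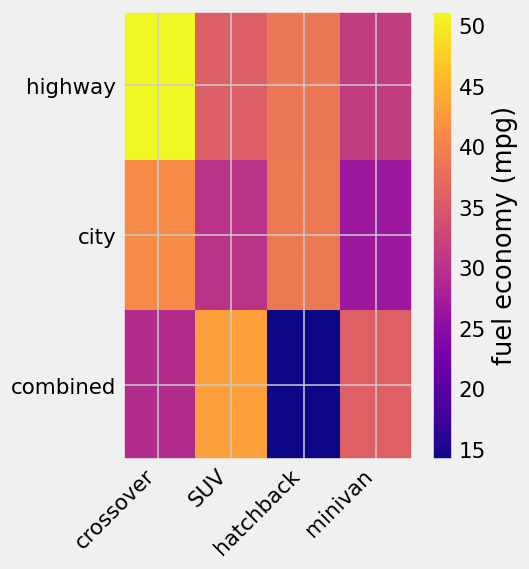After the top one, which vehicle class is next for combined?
minivan

Top 3 for combined: SUV ≈ 45, minivan ≈ 35, crossover ≈ 30.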